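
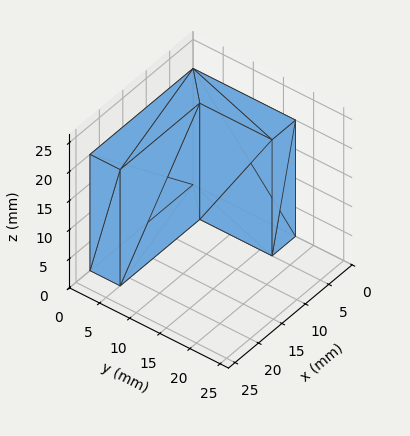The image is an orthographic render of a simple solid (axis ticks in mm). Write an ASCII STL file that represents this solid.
Reading the render: the shape is an L-shaped prism: outer 22 × 17 mm, arm thicknesses ≈ 5 mm (horizontal) and 5 mm (vertical), extruded 20 mm in z (dimensions read to the nearest mm from the axis ticks). For the STL, each face is triangulated and given an outward normal.

solid part
  facet normal 0.0000 0.0000 -1.0000
    outer loop
      vertex 22.0 5.0 0.0
      vertex 22.0 0.0 0.0
      vertex 0.0 0.0 0.0
    endloop
  endfacet
  facet normal 0.0000 0.0000 -1.0000
    outer loop
      vertex 5.0 5.0 0.0
      vertex 22.0 5.0 0.0
      vertex 0.0 0.0 0.0
    endloop
  endfacet
  facet normal 0.0000 0.0000 -1.0000
    outer loop
      vertex 5.0 17.0 0.0
      vertex 5.0 5.0 0.0
      vertex 0.0 0.0 0.0
    endloop
  endfacet
  facet normal 0.0000 0.0000 -1.0000
    outer loop
      vertex 0.0 17.0 0.0
      vertex 5.0 17.0 0.0
      vertex 0.0 0.0 0.0
    endloop
  endfacet
  facet normal 0.0000 0.0000 1.0000
    outer loop
      vertex 0.0 0.0 20.0
      vertex 22.0 0.0 20.0
      vertex 22.0 5.0 20.0
    endloop
  endfacet
  facet normal 0.0000 0.0000 1.0000
    outer loop
      vertex 0.0 0.0 20.0
      vertex 22.0 5.0 20.0
      vertex 5.0 5.0 20.0
    endloop
  endfacet
  facet normal 0.0000 0.0000 1.0000
    outer loop
      vertex 0.0 0.0 20.0
      vertex 5.0 5.0 20.0
      vertex 5.0 17.0 20.0
    endloop
  endfacet
  facet normal 0.0000 0.0000 1.0000
    outer loop
      vertex 0.0 0.0 20.0
      vertex 5.0 17.0 20.0
      vertex 0.0 17.0 20.0
    endloop
  endfacet
  facet normal 0.0000 -1.0000 0.0000
    outer loop
      vertex 0.0 0.0 0.0
      vertex 22.0 0.0 0.0
      vertex 22.0 0.0 20.0
    endloop
  endfacet
  facet normal 0.0000 -1.0000 0.0000
    outer loop
      vertex 0.0 0.0 0.0
      vertex 22.0 0.0 20.0
      vertex 0.0 0.0 20.0
    endloop
  endfacet
  facet normal 1.0000 0.0000 0.0000
    outer loop
      vertex 22.0 0.0 0.0
      vertex 22.0 5.0 0.0
      vertex 22.0 5.0 20.0
    endloop
  endfacet
  facet normal 1.0000 0.0000 0.0000
    outer loop
      vertex 22.0 0.0 0.0
      vertex 22.0 5.0 20.0
      vertex 22.0 0.0 20.0
    endloop
  endfacet
  facet normal 0.0000 1.0000 0.0000
    outer loop
      vertex 22.0 5.0 0.0
      vertex 5.0 5.0 0.0
      vertex 5.0 5.0 20.0
    endloop
  endfacet
  facet normal 0.0000 1.0000 0.0000
    outer loop
      vertex 22.0 5.0 0.0
      vertex 5.0 5.0 20.0
      vertex 22.0 5.0 20.0
    endloop
  endfacet
  facet normal 1.0000 0.0000 0.0000
    outer loop
      vertex 5.0 5.0 0.0
      vertex 5.0 17.0 0.0
      vertex 5.0 17.0 20.0
    endloop
  endfacet
  facet normal 1.0000 0.0000 0.0000
    outer loop
      vertex 5.0 5.0 0.0
      vertex 5.0 17.0 20.0
      vertex 5.0 5.0 20.0
    endloop
  endfacet
  facet normal 0.0000 1.0000 0.0000
    outer loop
      vertex 5.0 17.0 0.0
      vertex 0.0 17.0 0.0
      vertex 0.0 17.0 20.0
    endloop
  endfacet
  facet normal 0.0000 1.0000 0.0000
    outer loop
      vertex 5.0 17.0 0.0
      vertex 0.0 17.0 20.0
      vertex 5.0 17.0 20.0
    endloop
  endfacet
  facet normal -1.0000 0.0000 0.0000
    outer loop
      vertex 0.0 17.0 0.0
      vertex 0.0 0.0 0.0
      vertex 0.0 0.0 20.0
    endloop
  endfacet
  facet normal -1.0000 0.0000 0.0000
    outer loop
      vertex 0.0 17.0 0.0
      vertex 0.0 0.0 20.0
      vertex 0.0 17.0 20.0
    endloop
  endfacet
endsolid part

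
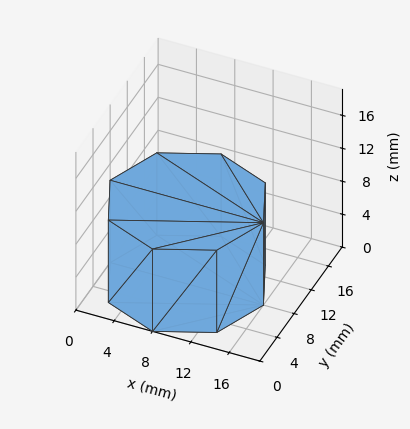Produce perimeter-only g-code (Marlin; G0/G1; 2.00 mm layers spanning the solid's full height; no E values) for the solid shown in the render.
Reading the render: the shape is a regular 8-sided prism (a cylinder approximated with 8 flat sides), circumscribed radius ≈ 8 mm, height ≈ 10 mm (dimensions read to the nearest mm from the axis ticks). For the g-code, the solid's height is divided into equal slices at the stated Δz and each level perimeter traced with G1 moves after a G0 lift.

; perimeter-only toolpath
G21 ; units = mm
G90 ; absolute positioning
G28 ; home
; layer 1
G0 Z2.00
G0 X16.00 Y8.00
G1 X13.66 Y13.66
G1 X8.00 Y16.00
G1 X2.34 Y13.66
G1 X0.00 Y8.00
G1 X2.34 Y2.34
G1 X8.00 Y0.00
G1 X13.66 Y2.34
G1 X16.00 Y8.00
; layer 2
G0 Z4.00
G0 X16.00 Y8.00
G1 X13.66 Y13.66
G1 X8.00 Y16.00
G1 X2.34 Y13.66
G1 X0.00 Y8.00
G1 X2.34 Y2.34
G1 X8.00 Y0.00
G1 X13.66 Y2.34
G1 X16.00 Y8.00
; layer 3
G0 Z6.00
G0 X16.00 Y8.00
G1 X13.66 Y13.66
G1 X8.00 Y16.00
G1 X2.34 Y13.66
G1 X0.00 Y8.00
G1 X2.34 Y2.34
G1 X8.00 Y0.00
G1 X13.66 Y2.34
G1 X16.00 Y8.00
; layer 4
G0 Z8.00
G0 X16.00 Y8.00
G1 X13.66 Y13.66
G1 X8.00 Y16.00
G1 X2.34 Y13.66
G1 X0.00 Y8.00
G1 X2.34 Y2.34
G1 X8.00 Y0.00
G1 X13.66 Y2.34
G1 X16.00 Y8.00
; layer 5
G0 Z10.00
G0 X16.00 Y8.00
G1 X13.66 Y13.66
G1 X8.00 Y16.00
G1 X2.34 Y13.66
G1 X0.00 Y8.00
G1 X2.34 Y2.34
G1 X8.00 Y0.00
G1 X13.66 Y2.34
G1 X16.00 Y8.00
M2 ; end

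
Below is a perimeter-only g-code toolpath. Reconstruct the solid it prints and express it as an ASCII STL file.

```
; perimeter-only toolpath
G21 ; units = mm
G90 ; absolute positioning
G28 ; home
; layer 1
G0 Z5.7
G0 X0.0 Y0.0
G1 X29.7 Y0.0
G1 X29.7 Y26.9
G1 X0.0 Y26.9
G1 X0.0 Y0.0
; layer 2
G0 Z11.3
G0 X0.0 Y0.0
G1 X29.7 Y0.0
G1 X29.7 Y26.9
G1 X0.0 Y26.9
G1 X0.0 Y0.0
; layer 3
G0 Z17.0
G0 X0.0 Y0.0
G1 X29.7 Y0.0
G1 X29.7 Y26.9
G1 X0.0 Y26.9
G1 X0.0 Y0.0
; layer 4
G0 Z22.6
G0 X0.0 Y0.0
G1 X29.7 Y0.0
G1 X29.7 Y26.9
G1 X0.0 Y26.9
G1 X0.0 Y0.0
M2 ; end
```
solid part
  facet normal 0.0000 0.0000 -1.0000
    outer loop
      vertex 29.7 26.9 0.0
      vertex 29.7 0.0 0.0
      vertex 0.0 0.0 0.0
    endloop
  endfacet
  facet normal 0.0000 0.0000 -1.0000
    outer loop
      vertex 0.0 26.9 0.0
      vertex 29.7 26.9 0.0
      vertex 0.0 0.0 0.0
    endloop
  endfacet
  facet normal 0.0000 0.0000 1.0000
    outer loop
      vertex 0.0 0.0 22.6
      vertex 29.7 0.0 22.6
      vertex 29.7 26.9 22.6
    endloop
  endfacet
  facet normal 0.0000 0.0000 1.0000
    outer loop
      vertex 0.0 0.0 22.6
      vertex 29.7 26.9 22.6
      vertex 0.0 26.9 22.6
    endloop
  endfacet
  facet normal 0.0000 -1.0000 0.0000
    outer loop
      vertex 0.0 0.0 0.0
      vertex 29.7 0.0 0.0
      vertex 29.7 0.0 22.6
    endloop
  endfacet
  facet normal 0.0000 -1.0000 0.0000
    outer loop
      vertex 0.0 0.0 0.0
      vertex 29.7 0.0 22.6
      vertex 0.0 0.0 22.6
    endloop
  endfacet
  facet normal 0.0000 1.0000 0.0000
    outer loop
      vertex 29.7 26.9 22.6
      vertex 29.7 26.9 0.0
      vertex 0.0 26.9 0.0
    endloop
  endfacet
  facet normal 0.0000 1.0000 0.0000
    outer loop
      vertex 0.0 26.9 22.6
      vertex 29.7 26.9 22.6
      vertex 0.0 26.9 0.0
    endloop
  endfacet
  facet normal -1.0000 0.0000 0.0000
    outer loop
      vertex 0.0 26.9 22.6
      vertex 0.0 26.9 0.0
      vertex 0.0 0.0 0.0
    endloop
  endfacet
  facet normal -1.0000 0.0000 0.0000
    outer loop
      vertex 0.0 0.0 22.6
      vertex 0.0 26.9 22.6
      vertex 0.0 0.0 0.0
    endloop
  endfacet
  facet normal 1.0000 0.0000 0.0000
    outer loop
      vertex 29.7 0.0 0.0
      vertex 29.7 26.9 0.0
      vertex 29.7 26.9 22.6
    endloop
  endfacet
  facet normal 1.0000 0.0000 0.0000
    outer loop
      vertex 29.7 0.0 0.0
      vertex 29.7 26.9 22.6
      vertex 29.7 0.0 22.6
    endloop
  endfacet
endsolid part

The G0 Z moves step by Δz≈5.7 mm. Every layer's G1 loop is the same polygon, so the solid is a straight extrusion of it from z=0 to z≈22.6. Closing with flat bottom and top caps and triangulating gives 12 facets — a rectangular box, roughly 29.7 × 26.9 mm footprint and 22.6 mm tall.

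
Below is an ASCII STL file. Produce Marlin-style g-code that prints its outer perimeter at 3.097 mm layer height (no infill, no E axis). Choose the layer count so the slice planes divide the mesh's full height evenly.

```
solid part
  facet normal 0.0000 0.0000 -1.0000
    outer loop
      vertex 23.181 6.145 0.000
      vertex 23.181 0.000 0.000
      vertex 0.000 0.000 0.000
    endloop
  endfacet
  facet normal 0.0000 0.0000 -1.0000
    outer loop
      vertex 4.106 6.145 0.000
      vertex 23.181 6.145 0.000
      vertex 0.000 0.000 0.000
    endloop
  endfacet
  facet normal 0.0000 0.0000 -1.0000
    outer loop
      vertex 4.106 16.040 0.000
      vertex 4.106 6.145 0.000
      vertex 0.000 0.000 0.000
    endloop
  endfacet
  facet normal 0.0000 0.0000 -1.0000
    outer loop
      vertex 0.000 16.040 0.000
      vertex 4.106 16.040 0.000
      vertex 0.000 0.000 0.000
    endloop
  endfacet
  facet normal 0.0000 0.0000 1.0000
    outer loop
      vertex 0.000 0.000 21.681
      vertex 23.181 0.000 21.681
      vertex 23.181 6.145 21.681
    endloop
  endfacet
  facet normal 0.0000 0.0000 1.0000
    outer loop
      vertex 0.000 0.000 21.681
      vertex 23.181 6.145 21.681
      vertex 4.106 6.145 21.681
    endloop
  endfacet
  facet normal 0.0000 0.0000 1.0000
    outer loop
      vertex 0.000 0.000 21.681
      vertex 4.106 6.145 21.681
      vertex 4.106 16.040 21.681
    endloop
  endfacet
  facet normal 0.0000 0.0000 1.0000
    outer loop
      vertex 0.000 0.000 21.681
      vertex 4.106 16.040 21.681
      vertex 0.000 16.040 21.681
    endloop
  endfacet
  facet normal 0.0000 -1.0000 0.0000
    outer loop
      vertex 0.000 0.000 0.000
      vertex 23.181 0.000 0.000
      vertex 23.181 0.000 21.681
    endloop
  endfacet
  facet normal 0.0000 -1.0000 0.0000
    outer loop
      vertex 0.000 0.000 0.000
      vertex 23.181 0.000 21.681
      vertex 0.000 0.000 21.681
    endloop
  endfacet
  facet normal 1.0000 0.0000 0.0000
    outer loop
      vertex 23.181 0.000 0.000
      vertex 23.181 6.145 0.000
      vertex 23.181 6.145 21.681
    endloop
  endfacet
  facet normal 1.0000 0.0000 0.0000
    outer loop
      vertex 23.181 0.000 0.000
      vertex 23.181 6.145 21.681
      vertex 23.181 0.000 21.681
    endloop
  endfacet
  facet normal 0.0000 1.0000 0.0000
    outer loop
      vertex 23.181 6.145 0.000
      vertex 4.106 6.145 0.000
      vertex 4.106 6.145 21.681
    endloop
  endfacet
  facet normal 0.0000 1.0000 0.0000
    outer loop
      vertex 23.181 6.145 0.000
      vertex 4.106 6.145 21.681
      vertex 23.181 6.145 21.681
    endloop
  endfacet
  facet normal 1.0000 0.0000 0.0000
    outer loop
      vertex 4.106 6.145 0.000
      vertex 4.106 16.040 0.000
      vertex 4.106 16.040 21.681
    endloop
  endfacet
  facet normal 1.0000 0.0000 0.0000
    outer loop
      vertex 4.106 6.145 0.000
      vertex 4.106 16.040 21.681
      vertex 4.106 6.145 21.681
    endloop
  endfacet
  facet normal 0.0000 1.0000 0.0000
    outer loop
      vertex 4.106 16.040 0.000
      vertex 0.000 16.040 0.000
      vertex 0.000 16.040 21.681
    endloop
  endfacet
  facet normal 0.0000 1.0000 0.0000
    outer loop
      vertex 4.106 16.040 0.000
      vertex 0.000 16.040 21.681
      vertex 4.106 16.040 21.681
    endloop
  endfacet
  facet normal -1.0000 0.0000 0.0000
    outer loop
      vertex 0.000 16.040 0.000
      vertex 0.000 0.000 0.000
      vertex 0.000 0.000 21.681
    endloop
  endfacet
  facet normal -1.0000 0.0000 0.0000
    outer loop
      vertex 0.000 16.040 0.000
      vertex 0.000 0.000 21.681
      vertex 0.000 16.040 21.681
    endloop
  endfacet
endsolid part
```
; perimeter-only toolpath
G21 ; units = mm
G90 ; absolute positioning
G28 ; home
; layer 1
G0 Z3.097
G0 X0.000 Y0.000
G1 X23.181 Y0.000
G1 X23.181 Y6.145
G1 X4.106 Y6.145
G1 X4.106 Y16.040
G1 X0.000 Y16.040
G1 X0.000 Y0.000
; layer 2
G0 Z6.195
G0 X0.000 Y0.000
G1 X23.181 Y0.000
G1 X23.181 Y6.145
G1 X4.106 Y6.145
G1 X4.106 Y16.040
G1 X0.000 Y16.040
G1 X0.000 Y0.000
; layer 3
G0 Z9.292
G0 X0.000 Y0.000
G1 X23.181 Y0.000
G1 X23.181 Y6.145
G1 X4.106 Y6.145
G1 X4.106 Y16.040
G1 X0.000 Y16.040
G1 X0.000 Y0.000
; layer 4
G0 Z12.389
G0 X0.000 Y0.000
G1 X23.181 Y0.000
G1 X23.181 Y6.145
G1 X4.106 Y6.145
G1 X4.106 Y16.040
G1 X0.000 Y16.040
G1 X0.000 Y0.000
; layer 5
G0 Z15.486
G0 X0.000 Y0.000
G1 X23.181 Y0.000
G1 X23.181 Y6.145
G1 X4.106 Y6.145
G1 X4.106 Y16.040
G1 X0.000 Y16.040
G1 X0.000 Y0.000
; layer 6
G0 Z18.584
G0 X0.000 Y0.000
G1 X23.181 Y0.000
G1 X23.181 Y6.145
G1 X4.106 Y6.145
G1 X4.106 Y16.040
G1 X0.000 Y16.040
G1 X0.000 Y0.000
; layer 7
G0 Z21.681
G0 X0.000 Y0.000
G1 X23.181 Y0.000
G1 X23.181 Y6.145
G1 X4.106 Y6.145
G1 X4.106 Y16.040
G1 X0.000 Y16.040
G1 X0.000 Y0.000
M2 ; end

The solid is an L-shaped prism: outer 23.2 × 16 mm, arm thicknesses ≈ 6.14 mm (horizontal) and 4.11 mm (vertical), extruded 21.7 mm in z. Slicing at Δz = 3.097 mm — 7 equal slices spanning the solid's height, so layer i sits at z = i·h/7 — gives 7 non-empty perimeters. Each is a 6-segment closed polygon; G0 lifts to the layer z and rapids to the start vertex, then G1 traces the edges.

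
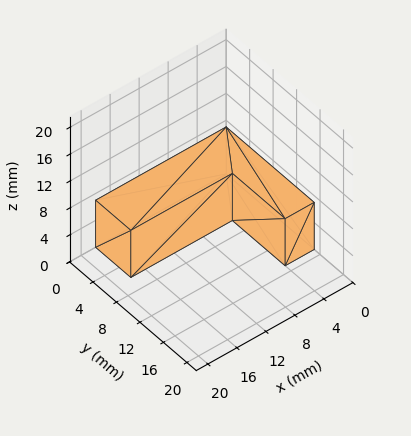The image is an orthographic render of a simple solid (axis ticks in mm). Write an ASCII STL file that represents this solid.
Reading the render: the shape is an L-shaped prism: outer 18 × 15 mm, arm thicknesses ≈ 6 mm (horizontal) and 4 mm (vertical), extruded 7 mm in z (dimensions read to the nearest mm from the axis ticks). For the STL, each face is triangulated and given an outward normal.

solid part
  facet normal 0.0000 0.0000 -1.0000
    outer loop
      vertex 18.000 6.000 0.000
      vertex 18.000 0.000 0.000
      vertex 0.000 0.000 0.000
    endloop
  endfacet
  facet normal 0.0000 0.0000 -1.0000
    outer loop
      vertex 4.000 6.000 0.000
      vertex 18.000 6.000 0.000
      vertex 0.000 0.000 0.000
    endloop
  endfacet
  facet normal 0.0000 0.0000 -1.0000
    outer loop
      vertex 4.000 15.000 0.000
      vertex 4.000 6.000 0.000
      vertex 0.000 0.000 0.000
    endloop
  endfacet
  facet normal 0.0000 0.0000 -1.0000
    outer loop
      vertex 0.000 15.000 0.000
      vertex 4.000 15.000 0.000
      vertex 0.000 0.000 0.000
    endloop
  endfacet
  facet normal 0.0000 0.0000 1.0000
    outer loop
      vertex 0.000 0.000 7.000
      vertex 18.000 0.000 7.000
      vertex 18.000 6.000 7.000
    endloop
  endfacet
  facet normal 0.0000 0.0000 1.0000
    outer loop
      vertex 0.000 0.000 7.000
      vertex 18.000 6.000 7.000
      vertex 4.000 6.000 7.000
    endloop
  endfacet
  facet normal 0.0000 0.0000 1.0000
    outer loop
      vertex 0.000 0.000 7.000
      vertex 4.000 6.000 7.000
      vertex 4.000 15.000 7.000
    endloop
  endfacet
  facet normal 0.0000 0.0000 1.0000
    outer loop
      vertex 0.000 0.000 7.000
      vertex 4.000 15.000 7.000
      vertex 0.000 15.000 7.000
    endloop
  endfacet
  facet normal 0.0000 -1.0000 0.0000
    outer loop
      vertex 0.000 0.000 0.000
      vertex 18.000 0.000 0.000
      vertex 18.000 0.000 7.000
    endloop
  endfacet
  facet normal 0.0000 -1.0000 0.0000
    outer loop
      vertex 0.000 0.000 0.000
      vertex 18.000 0.000 7.000
      vertex 0.000 0.000 7.000
    endloop
  endfacet
  facet normal 1.0000 0.0000 0.0000
    outer loop
      vertex 18.000 0.000 0.000
      vertex 18.000 6.000 0.000
      vertex 18.000 6.000 7.000
    endloop
  endfacet
  facet normal 1.0000 0.0000 0.0000
    outer loop
      vertex 18.000 0.000 0.000
      vertex 18.000 6.000 7.000
      vertex 18.000 0.000 7.000
    endloop
  endfacet
  facet normal 0.0000 1.0000 0.0000
    outer loop
      vertex 18.000 6.000 0.000
      vertex 4.000 6.000 0.000
      vertex 4.000 6.000 7.000
    endloop
  endfacet
  facet normal 0.0000 1.0000 0.0000
    outer loop
      vertex 18.000 6.000 0.000
      vertex 4.000 6.000 7.000
      vertex 18.000 6.000 7.000
    endloop
  endfacet
  facet normal 1.0000 0.0000 0.0000
    outer loop
      vertex 4.000 6.000 0.000
      vertex 4.000 15.000 0.000
      vertex 4.000 15.000 7.000
    endloop
  endfacet
  facet normal 1.0000 0.0000 0.0000
    outer loop
      vertex 4.000 6.000 0.000
      vertex 4.000 15.000 7.000
      vertex 4.000 6.000 7.000
    endloop
  endfacet
  facet normal 0.0000 1.0000 0.0000
    outer loop
      vertex 4.000 15.000 0.000
      vertex 0.000 15.000 0.000
      vertex 0.000 15.000 7.000
    endloop
  endfacet
  facet normal 0.0000 1.0000 0.0000
    outer loop
      vertex 4.000 15.000 0.000
      vertex 0.000 15.000 7.000
      vertex 4.000 15.000 7.000
    endloop
  endfacet
  facet normal -1.0000 0.0000 0.0000
    outer loop
      vertex 0.000 15.000 0.000
      vertex 0.000 0.000 0.000
      vertex 0.000 0.000 7.000
    endloop
  endfacet
  facet normal -1.0000 0.0000 0.0000
    outer loop
      vertex 0.000 15.000 0.000
      vertex 0.000 0.000 7.000
      vertex 0.000 15.000 7.000
    endloop
  endfacet
endsolid part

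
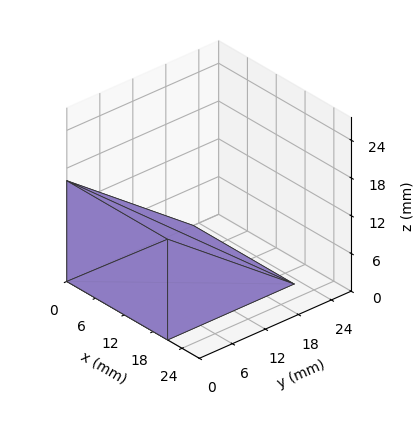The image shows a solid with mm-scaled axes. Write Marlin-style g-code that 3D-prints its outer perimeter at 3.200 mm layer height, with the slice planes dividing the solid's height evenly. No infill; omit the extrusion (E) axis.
Reading the render: the shape is a wedge (ramp): 21 × 23 mm base, rising to 16 mm along the y=0 edge and sloping linearly to z=0 at y=23 (dimensions read to the nearest mm from the axis ticks). For the g-code, the solid's height is divided into equal slices at the stated Δz and each level perimeter traced with G1 moves after a G0 lift.

; perimeter-only toolpath
G21 ; units = mm
G90 ; absolute positioning
G28 ; home
; layer 1
G0 Z3.200
G0 X0.000 Y0.000
G1 X21.000 Y0.000
G1 X21.000 Y18.400
G1 X0.000 Y18.400
G1 X0.000 Y0.000
; layer 2
G0 Z6.400
G0 X0.000 Y0.000
G1 X21.000 Y0.000
G1 X21.000 Y13.800
G1 X0.000 Y13.800
G1 X0.000 Y0.000
; layer 3
G0 Z9.600
G0 X0.000 Y0.000
G1 X21.000 Y0.000
G1 X21.000 Y9.200
G1 X0.000 Y9.200
G1 X0.000 Y0.000
; layer 4
G0 Z12.800
G0 X0.000 Y0.000
G1 X21.000 Y0.000
G1 X21.000 Y4.600
G1 X0.000 Y4.600
G1 X0.000 Y0.000
M2 ; end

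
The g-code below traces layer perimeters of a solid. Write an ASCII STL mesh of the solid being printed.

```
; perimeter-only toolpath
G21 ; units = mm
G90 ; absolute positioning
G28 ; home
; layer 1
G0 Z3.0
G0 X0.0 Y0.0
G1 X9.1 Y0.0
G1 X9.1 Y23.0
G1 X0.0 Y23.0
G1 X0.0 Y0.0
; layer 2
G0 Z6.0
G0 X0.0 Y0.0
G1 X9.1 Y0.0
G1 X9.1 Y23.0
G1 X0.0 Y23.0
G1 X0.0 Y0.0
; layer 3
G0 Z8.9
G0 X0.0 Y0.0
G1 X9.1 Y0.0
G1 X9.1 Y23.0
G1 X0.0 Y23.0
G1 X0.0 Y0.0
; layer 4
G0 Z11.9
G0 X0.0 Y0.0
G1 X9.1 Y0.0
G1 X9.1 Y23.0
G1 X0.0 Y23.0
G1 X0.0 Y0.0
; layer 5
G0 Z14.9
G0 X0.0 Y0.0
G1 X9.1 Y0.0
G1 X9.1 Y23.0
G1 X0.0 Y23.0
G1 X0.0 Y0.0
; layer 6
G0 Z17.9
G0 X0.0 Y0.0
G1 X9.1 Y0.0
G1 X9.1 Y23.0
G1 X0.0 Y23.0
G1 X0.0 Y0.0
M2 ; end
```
solid part
  facet normal 0.0000 0.0000 -1.0000
    outer loop
      vertex 9.1 23.0 0.0
      vertex 9.1 0.0 0.0
      vertex 0.0 0.0 0.0
    endloop
  endfacet
  facet normal 0.0000 0.0000 -1.0000
    outer loop
      vertex 0.0 23.0 0.0
      vertex 9.1 23.0 0.0
      vertex 0.0 0.0 0.0
    endloop
  endfacet
  facet normal 0.0000 0.0000 1.0000
    outer loop
      vertex 0.0 0.0 17.9
      vertex 9.1 0.0 17.9
      vertex 9.1 23.0 17.9
    endloop
  endfacet
  facet normal 0.0000 0.0000 1.0000
    outer loop
      vertex 0.0 0.0 17.9
      vertex 9.1 23.0 17.9
      vertex 0.0 23.0 17.9
    endloop
  endfacet
  facet normal 0.0000 -1.0000 0.0000
    outer loop
      vertex 0.0 0.0 0.0
      vertex 9.1 0.0 0.0
      vertex 9.1 0.0 17.9
    endloop
  endfacet
  facet normal 0.0000 -1.0000 0.0000
    outer loop
      vertex 0.0 0.0 0.0
      vertex 9.1 0.0 17.9
      vertex 0.0 0.0 17.9
    endloop
  endfacet
  facet normal 0.0000 1.0000 0.0000
    outer loop
      vertex 9.1 23.0 17.9
      vertex 9.1 23.0 0.0
      vertex 0.0 23.0 0.0
    endloop
  endfacet
  facet normal 0.0000 1.0000 0.0000
    outer loop
      vertex 0.0 23.0 17.9
      vertex 9.1 23.0 17.9
      vertex 0.0 23.0 0.0
    endloop
  endfacet
  facet normal -1.0000 0.0000 0.0000
    outer loop
      vertex 0.0 23.0 17.9
      vertex 0.0 23.0 0.0
      vertex 0.0 0.0 0.0
    endloop
  endfacet
  facet normal -1.0000 0.0000 0.0000
    outer loop
      vertex 0.0 0.0 17.9
      vertex 0.0 23.0 17.9
      vertex 0.0 0.0 0.0
    endloop
  endfacet
  facet normal 1.0000 0.0000 0.0000
    outer loop
      vertex 9.1 0.0 0.0
      vertex 9.1 23.0 0.0
      vertex 9.1 23.0 17.9
    endloop
  endfacet
  facet normal 1.0000 0.0000 0.0000
    outer loop
      vertex 9.1 0.0 0.0
      vertex 9.1 23.0 17.9
      vertex 9.1 0.0 17.9
    endloop
  endfacet
endsolid part

The G0 Z moves step by Δz≈3.0 mm. Every layer's G1 loop is the same polygon, so the solid is a straight extrusion of it from z=0 to z≈17.9. Closing with flat bottom and top caps and triangulating gives 12 facets — a rectangular box, roughly 9.1 × 23 mm footprint and 17.9 mm tall.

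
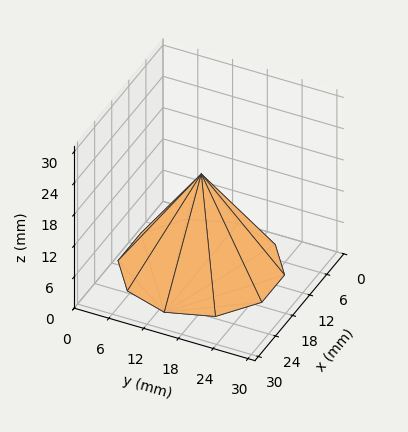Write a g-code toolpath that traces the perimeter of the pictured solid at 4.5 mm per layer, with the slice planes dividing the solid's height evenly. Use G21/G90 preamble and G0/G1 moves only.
Reading the render: the shape is a regular 10-sided pyramid, base circumscribed radius ≈ 13 mm, apex at z ≈ 18 mm (dimensions read to the nearest mm from the axis ticks). For the g-code, the solid's height is divided into equal slices at the stated Δz and each level perimeter traced with G1 moves after a G0 lift.

; perimeter-only toolpath
G21 ; units = mm
G90 ; absolute positioning
G28 ; home
; layer 1
G0 Z4.5
G0 X22.8 Y13.0
G1 X20.9 Y18.7
G1 X16.0 Y22.3
G1 X10.0 Y22.3
G1 X5.1 Y18.7
G1 X3.2 Y13.0
G1 X5.1 Y7.3
G1 X10.0 Y3.7
G1 X16.0 Y3.7
G1 X20.9 Y7.3
G1 X22.8 Y13.0
; layer 2
G0 Z9.0
G0 X19.5 Y13.0
G1 X18.2 Y16.8
G1 X15.0 Y19.2
G1 X11.0 Y19.2
G1 X7.8 Y16.8
G1 X6.5 Y13.0
G1 X7.8 Y9.2
G1 X11.0 Y6.8
G1 X15.0 Y6.8
G1 X18.2 Y9.2
G1 X19.5 Y13.0
; layer 3
G0 Z13.5
G0 X16.2 Y13.0
G1 X15.6 Y14.9
G1 X14.0 Y16.1
G1 X12.0 Y16.1
G1 X10.4 Y14.9
G1 X9.8 Y13.0
G1 X10.4 Y11.1
G1 X12.0 Y9.9
G1 X14.0 Y9.9
G1 X15.6 Y11.1
G1 X16.2 Y13.0
M2 ; end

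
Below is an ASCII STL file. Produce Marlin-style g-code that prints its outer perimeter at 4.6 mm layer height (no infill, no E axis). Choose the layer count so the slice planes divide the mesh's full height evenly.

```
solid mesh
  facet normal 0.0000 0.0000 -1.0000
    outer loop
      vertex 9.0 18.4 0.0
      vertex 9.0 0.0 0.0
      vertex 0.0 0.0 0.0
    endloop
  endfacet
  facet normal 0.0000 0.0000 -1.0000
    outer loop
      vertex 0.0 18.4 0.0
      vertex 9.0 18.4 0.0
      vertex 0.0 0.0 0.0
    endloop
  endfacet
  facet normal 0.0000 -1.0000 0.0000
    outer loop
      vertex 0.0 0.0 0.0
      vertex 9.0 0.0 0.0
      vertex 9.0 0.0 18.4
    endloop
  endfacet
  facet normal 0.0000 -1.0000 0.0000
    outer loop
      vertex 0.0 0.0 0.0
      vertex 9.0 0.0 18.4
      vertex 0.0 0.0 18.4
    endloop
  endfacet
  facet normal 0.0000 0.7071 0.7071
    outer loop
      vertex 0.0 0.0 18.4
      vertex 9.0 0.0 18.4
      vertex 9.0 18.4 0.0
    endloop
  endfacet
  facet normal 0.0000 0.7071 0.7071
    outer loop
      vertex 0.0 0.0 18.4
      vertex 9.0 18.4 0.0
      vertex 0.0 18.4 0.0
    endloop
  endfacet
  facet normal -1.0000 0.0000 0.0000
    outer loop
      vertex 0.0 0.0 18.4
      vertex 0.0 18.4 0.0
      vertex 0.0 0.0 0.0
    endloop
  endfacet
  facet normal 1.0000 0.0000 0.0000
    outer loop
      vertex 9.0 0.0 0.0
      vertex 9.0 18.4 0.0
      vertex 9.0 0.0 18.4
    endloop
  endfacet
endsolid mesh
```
; perimeter-only toolpath
G21 ; units = mm
G90 ; absolute positioning
G28 ; home
; layer 1
G0 Z4.6
G0 X0.0 Y0.0
G1 X9.0 Y0.0
G1 X9.0 Y13.8
G1 X0.0 Y13.8
G1 X0.0 Y0.0
; layer 2
G0 Z9.2
G0 X0.0 Y0.0
G1 X9.0 Y0.0
G1 X9.0 Y9.2
G1 X0.0 Y9.2
G1 X0.0 Y0.0
; layer 3
G0 Z13.8
G0 X0.0 Y0.0
G1 X9.0 Y0.0
G1 X9.0 Y4.6
G1 X0.0 Y4.6
G1 X0.0 Y0.0
M2 ; end

The solid is a wedge (ramp): 9 × 18.4 mm base, rising to 18.4 mm along the y=0 edge and sloping linearly to z=0 at y=18.4. Slicing at Δz = 4.6 mm — 4 equal slices spanning the solid's height, so layer i sits at z = i·h/4 — gives 3 non-empty perimeters. Each is a 4-segment closed polygon; G0 lifts to the layer z and rapids to the start vertex, then G1 traces the edges. The cross-section shrinks linearly with z (the slice at the apex is degenerate and omitted).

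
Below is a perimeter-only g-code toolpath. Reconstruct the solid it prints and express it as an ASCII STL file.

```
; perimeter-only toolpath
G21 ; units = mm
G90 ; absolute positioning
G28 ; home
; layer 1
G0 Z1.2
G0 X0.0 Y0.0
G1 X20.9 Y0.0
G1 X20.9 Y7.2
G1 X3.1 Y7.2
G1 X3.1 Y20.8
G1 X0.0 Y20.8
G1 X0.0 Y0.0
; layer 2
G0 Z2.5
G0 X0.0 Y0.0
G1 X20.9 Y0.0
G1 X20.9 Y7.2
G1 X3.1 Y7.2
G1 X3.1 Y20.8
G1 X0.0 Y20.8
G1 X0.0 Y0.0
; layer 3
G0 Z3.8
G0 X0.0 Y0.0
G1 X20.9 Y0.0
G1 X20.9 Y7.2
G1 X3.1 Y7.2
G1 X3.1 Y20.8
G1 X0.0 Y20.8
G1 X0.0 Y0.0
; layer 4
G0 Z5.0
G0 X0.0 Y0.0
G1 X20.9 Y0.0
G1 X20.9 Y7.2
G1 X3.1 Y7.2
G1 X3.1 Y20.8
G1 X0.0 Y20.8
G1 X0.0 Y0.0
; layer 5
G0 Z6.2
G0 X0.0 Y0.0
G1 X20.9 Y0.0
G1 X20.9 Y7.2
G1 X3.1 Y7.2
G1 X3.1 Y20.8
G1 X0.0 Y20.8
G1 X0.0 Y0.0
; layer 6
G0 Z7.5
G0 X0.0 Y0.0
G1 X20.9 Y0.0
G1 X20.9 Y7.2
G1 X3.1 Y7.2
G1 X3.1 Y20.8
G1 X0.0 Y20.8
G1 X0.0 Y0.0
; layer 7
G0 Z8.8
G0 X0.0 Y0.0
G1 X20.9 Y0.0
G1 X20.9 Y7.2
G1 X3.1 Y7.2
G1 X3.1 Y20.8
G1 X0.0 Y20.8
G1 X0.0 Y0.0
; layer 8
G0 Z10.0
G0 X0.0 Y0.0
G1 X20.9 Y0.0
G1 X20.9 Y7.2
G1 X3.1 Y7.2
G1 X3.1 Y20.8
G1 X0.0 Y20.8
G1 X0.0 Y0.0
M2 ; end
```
solid part
  facet normal 0.0000 0.0000 -1.0000
    outer loop
      vertex 20.9 7.2 0.0
      vertex 20.9 0.0 0.0
      vertex 0.0 0.0 0.0
    endloop
  endfacet
  facet normal 0.0000 0.0000 -1.0000
    outer loop
      vertex 3.1 7.2 0.0
      vertex 20.9 7.2 0.0
      vertex 0.0 0.0 0.0
    endloop
  endfacet
  facet normal 0.0000 0.0000 -1.0000
    outer loop
      vertex 3.1 20.8 0.0
      vertex 3.1 7.2 0.0
      vertex 0.0 0.0 0.0
    endloop
  endfacet
  facet normal 0.0000 0.0000 -1.0000
    outer loop
      vertex 0.0 20.8 0.0
      vertex 3.1 20.8 0.0
      vertex 0.0 0.0 0.0
    endloop
  endfacet
  facet normal 0.0000 0.0000 1.0000
    outer loop
      vertex 0.0 0.0 10.0
      vertex 20.9 0.0 10.0
      vertex 20.9 7.2 10.0
    endloop
  endfacet
  facet normal 0.0000 0.0000 1.0000
    outer loop
      vertex 0.0 0.0 10.0
      vertex 20.9 7.2 10.0
      vertex 3.1 7.2 10.0
    endloop
  endfacet
  facet normal 0.0000 0.0000 1.0000
    outer loop
      vertex 0.0 0.0 10.0
      vertex 3.1 7.2 10.0
      vertex 3.1 20.8 10.0
    endloop
  endfacet
  facet normal 0.0000 0.0000 1.0000
    outer loop
      vertex 0.0 0.0 10.0
      vertex 3.1 20.8 10.0
      vertex 0.0 20.8 10.0
    endloop
  endfacet
  facet normal 0.0000 -1.0000 0.0000
    outer loop
      vertex 0.0 0.0 0.0
      vertex 20.9 0.0 0.0
      vertex 20.9 0.0 10.0
    endloop
  endfacet
  facet normal 0.0000 -1.0000 0.0000
    outer loop
      vertex 0.0 0.0 0.0
      vertex 20.9 0.0 10.0
      vertex 0.0 0.0 10.0
    endloop
  endfacet
  facet normal 1.0000 0.0000 0.0000
    outer loop
      vertex 20.9 0.0 0.0
      vertex 20.9 7.2 0.0
      vertex 20.9 7.2 10.0
    endloop
  endfacet
  facet normal 1.0000 0.0000 0.0000
    outer loop
      vertex 20.9 0.0 0.0
      vertex 20.9 7.2 10.0
      vertex 20.9 0.0 10.0
    endloop
  endfacet
  facet normal 0.0000 1.0000 0.0000
    outer loop
      vertex 20.9 7.2 0.0
      vertex 3.1 7.2 0.0
      vertex 3.1 7.2 10.0
    endloop
  endfacet
  facet normal 0.0000 1.0000 0.0000
    outer loop
      vertex 20.9 7.2 0.0
      vertex 3.1 7.2 10.0
      vertex 20.9 7.2 10.0
    endloop
  endfacet
  facet normal 1.0000 0.0000 0.0000
    outer loop
      vertex 3.1 7.2 0.0
      vertex 3.1 20.8 0.0
      vertex 3.1 20.8 10.0
    endloop
  endfacet
  facet normal 1.0000 0.0000 0.0000
    outer loop
      vertex 3.1 7.2 0.0
      vertex 3.1 20.8 10.0
      vertex 3.1 7.2 10.0
    endloop
  endfacet
  facet normal 0.0000 1.0000 0.0000
    outer loop
      vertex 3.1 20.8 0.0
      vertex 0.0 20.8 0.0
      vertex 0.0 20.8 10.0
    endloop
  endfacet
  facet normal 0.0000 1.0000 0.0000
    outer loop
      vertex 3.1 20.8 0.0
      vertex 0.0 20.8 10.0
      vertex 3.1 20.8 10.0
    endloop
  endfacet
  facet normal -1.0000 0.0000 0.0000
    outer loop
      vertex 0.0 20.8 0.0
      vertex 0.0 0.0 0.0
      vertex 0.0 0.0 10.0
    endloop
  endfacet
  facet normal -1.0000 0.0000 0.0000
    outer loop
      vertex 0.0 20.8 0.0
      vertex 0.0 0.0 10.0
      vertex 0.0 20.8 10.0
    endloop
  endfacet
endsolid part

The G0 Z moves step by Δz≈1.2 mm. Every layer's G1 loop is the same polygon, so the solid is a straight extrusion of it from z=0 to z≈10. Closing with flat bottom and top caps and triangulating gives 20 facets — an L-shaped prism: outer 20.9 × 20.8 mm, arm thicknesses ≈ 7.2 mm (horizontal) and 3.1 mm (vertical), extruded 10 mm in z.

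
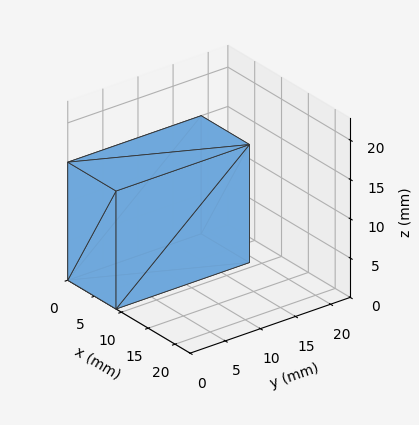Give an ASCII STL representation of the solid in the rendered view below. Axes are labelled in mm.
Reading the render: the shape is a rectangular box, roughly 9 × 19 mm footprint and 15 mm tall (dimensions read to the nearest mm from the axis ticks). For the STL, each face is triangulated and given an outward normal.

solid part
  facet normal 0.0000 0.0000 -1.0000
    outer loop
      vertex 9.0 19.0 0.0
      vertex 9.0 0.0 0.0
      vertex 0.0 0.0 0.0
    endloop
  endfacet
  facet normal 0.0000 0.0000 -1.0000
    outer loop
      vertex 0.0 19.0 0.0
      vertex 9.0 19.0 0.0
      vertex 0.0 0.0 0.0
    endloop
  endfacet
  facet normal 0.0000 0.0000 1.0000
    outer loop
      vertex 0.0 0.0 15.0
      vertex 9.0 0.0 15.0
      vertex 9.0 19.0 15.0
    endloop
  endfacet
  facet normal 0.0000 0.0000 1.0000
    outer loop
      vertex 0.0 0.0 15.0
      vertex 9.0 19.0 15.0
      vertex 0.0 19.0 15.0
    endloop
  endfacet
  facet normal 0.0000 -1.0000 0.0000
    outer loop
      vertex 0.0 0.0 0.0
      vertex 9.0 0.0 0.0
      vertex 9.0 0.0 15.0
    endloop
  endfacet
  facet normal 0.0000 -1.0000 0.0000
    outer loop
      vertex 0.0 0.0 0.0
      vertex 9.0 0.0 15.0
      vertex 0.0 0.0 15.0
    endloop
  endfacet
  facet normal 0.0000 1.0000 0.0000
    outer loop
      vertex 9.0 19.0 15.0
      vertex 9.0 19.0 0.0
      vertex 0.0 19.0 0.0
    endloop
  endfacet
  facet normal 0.0000 1.0000 0.0000
    outer loop
      vertex 0.0 19.0 15.0
      vertex 9.0 19.0 15.0
      vertex 0.0 19.0 0.0
    endloop
  endfacet
  facet normal -1.0000 0.0000 0.0000
    outer loop
      vertex 0.0 19.0 15.0
      vertex 0.0 19.0 0.0
      vertex 0.0 0.0 0.0
    endloop
  endfacet
  facet normal -1.0000 0.0000 0.0000
    outer loop
      vertex 0.0 0.0 15.0
      vertex 0.0 19.0 15.0
      vertex 0.0 0.0 0.0
    endloop
  endfacet
  facet normal 1.0000 0.0000 0.0000
    outer loop
      vertex 9.0 0.0 0.0
      vertex 9.0 19.0 0.0
      vertex 9.0 19.0 15.0
    endloop
  endfacet
  facet normal 1.0000 0.0000 0.0000
    outer loop
      vertex 9.0 0.0 0.0
      vertex 9.0 19.0 15.0
      vertex 9.0 0.0 15.0
    endloop
  endfacet
endsolid part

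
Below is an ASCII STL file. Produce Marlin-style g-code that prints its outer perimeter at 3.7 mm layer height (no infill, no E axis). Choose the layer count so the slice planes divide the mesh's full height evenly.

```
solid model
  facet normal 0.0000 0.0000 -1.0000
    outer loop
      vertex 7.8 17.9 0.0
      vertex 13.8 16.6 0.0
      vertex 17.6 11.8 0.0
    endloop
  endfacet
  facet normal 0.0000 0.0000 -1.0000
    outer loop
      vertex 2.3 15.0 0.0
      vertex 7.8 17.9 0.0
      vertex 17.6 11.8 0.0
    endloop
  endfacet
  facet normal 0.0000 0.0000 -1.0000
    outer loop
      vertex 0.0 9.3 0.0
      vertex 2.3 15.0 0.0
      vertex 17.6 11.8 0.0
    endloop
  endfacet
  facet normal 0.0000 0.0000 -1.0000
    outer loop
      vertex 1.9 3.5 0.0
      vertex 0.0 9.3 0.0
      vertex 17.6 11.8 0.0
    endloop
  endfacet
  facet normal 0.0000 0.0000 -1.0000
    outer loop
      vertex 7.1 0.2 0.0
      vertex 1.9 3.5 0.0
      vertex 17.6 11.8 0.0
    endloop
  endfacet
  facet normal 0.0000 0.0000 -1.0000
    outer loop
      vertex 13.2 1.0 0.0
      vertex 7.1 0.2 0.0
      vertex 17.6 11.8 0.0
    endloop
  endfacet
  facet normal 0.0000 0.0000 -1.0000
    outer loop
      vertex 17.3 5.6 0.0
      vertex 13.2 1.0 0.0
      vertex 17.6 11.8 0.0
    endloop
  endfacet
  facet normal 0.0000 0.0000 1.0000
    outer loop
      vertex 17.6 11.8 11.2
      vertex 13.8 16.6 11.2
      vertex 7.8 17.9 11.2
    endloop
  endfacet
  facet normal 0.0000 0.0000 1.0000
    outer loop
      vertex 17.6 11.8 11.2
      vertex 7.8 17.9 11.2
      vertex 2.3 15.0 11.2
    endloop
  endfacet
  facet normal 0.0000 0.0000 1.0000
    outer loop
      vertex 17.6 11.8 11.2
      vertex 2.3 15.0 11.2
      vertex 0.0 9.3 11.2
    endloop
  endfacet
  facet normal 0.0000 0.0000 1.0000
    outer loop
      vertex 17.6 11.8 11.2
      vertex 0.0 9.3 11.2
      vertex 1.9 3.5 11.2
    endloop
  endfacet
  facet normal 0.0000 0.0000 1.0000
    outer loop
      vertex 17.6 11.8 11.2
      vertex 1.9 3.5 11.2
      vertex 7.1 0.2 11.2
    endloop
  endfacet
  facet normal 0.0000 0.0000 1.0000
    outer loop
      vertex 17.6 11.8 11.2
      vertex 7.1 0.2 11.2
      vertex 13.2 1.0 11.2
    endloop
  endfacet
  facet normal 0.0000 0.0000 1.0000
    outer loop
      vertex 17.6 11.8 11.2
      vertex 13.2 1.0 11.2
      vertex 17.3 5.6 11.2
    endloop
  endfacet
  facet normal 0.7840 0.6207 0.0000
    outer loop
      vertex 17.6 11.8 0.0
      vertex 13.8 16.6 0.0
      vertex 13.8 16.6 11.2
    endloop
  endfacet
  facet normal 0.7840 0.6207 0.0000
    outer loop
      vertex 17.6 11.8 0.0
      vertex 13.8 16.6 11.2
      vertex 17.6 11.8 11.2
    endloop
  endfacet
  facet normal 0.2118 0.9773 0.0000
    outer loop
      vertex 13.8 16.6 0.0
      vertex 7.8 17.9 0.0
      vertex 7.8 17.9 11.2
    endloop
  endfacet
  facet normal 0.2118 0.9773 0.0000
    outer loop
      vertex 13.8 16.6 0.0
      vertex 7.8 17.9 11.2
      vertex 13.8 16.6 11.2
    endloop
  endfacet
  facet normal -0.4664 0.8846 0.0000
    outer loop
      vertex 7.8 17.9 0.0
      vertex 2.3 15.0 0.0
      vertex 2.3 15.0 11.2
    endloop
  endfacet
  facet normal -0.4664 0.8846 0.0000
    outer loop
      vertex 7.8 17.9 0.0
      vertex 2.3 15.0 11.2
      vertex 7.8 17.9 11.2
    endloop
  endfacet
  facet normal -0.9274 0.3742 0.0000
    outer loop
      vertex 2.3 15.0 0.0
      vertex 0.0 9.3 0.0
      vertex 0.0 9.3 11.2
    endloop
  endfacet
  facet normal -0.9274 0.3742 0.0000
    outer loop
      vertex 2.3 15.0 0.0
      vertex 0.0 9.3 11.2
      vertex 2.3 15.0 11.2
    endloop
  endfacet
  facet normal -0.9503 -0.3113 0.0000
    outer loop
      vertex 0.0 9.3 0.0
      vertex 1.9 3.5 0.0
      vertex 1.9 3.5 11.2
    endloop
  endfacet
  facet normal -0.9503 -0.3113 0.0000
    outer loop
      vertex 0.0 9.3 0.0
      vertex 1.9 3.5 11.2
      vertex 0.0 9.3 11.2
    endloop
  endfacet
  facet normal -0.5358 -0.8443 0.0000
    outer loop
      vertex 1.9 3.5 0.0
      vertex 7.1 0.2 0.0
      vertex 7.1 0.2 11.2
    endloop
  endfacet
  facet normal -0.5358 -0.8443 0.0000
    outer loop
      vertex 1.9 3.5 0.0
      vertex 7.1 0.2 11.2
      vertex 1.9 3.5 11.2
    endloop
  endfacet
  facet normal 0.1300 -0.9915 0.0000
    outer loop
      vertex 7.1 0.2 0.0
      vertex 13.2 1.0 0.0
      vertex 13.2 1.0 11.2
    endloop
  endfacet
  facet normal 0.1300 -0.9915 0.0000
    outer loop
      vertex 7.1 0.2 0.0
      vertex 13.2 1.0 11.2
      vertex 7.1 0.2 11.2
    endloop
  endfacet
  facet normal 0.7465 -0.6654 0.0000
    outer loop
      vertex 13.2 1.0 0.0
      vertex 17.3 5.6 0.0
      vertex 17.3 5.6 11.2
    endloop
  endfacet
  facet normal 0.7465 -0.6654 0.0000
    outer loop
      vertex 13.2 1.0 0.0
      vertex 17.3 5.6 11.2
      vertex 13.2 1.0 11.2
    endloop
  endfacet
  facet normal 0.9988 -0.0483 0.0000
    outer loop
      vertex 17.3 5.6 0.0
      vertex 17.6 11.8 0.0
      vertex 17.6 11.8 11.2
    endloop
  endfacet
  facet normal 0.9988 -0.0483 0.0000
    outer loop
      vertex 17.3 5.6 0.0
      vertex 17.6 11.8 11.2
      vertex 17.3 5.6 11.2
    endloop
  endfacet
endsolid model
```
; perimeter-only toolpath
G21 ; units = mm
G90 ; absolute positioning
G28 ; home
; layer 1
G0 Z3.7
G0 X17.6 Y11.8
G1 X13.8 Y16.6
G1 X7.8 Y17.9
G1 X2.3 Y15.0
G1 X0.0 Y9.3
G1 X1.9 Y3.5
G1 X7.1 Y0.2
G1 X13.2 Y1.0
G1 X17.3 Y5.6
G1 X17.6 Y11.8
; layer 2
G0 Z7.5
G0 X17.6 Y11.8
G1 X13.8 Y16.6
G1 X7.8 Y17.9
G1 X2.3 Y15.0
G1 X0.0 Y9.3
G1 X1.9 Y3.5
G1 X7.1 Y0.2
G1 X13.2 Y1.0
G1 X17.3 Y5.6
G1 X17.6 Y11.8
; layer 3
G0 Z11.2
G0 X17.6 Y11.8
G1 X13.8 Y16.6
G1 X7.8 Y17.9
G1 X2.3 Y15.0
G1 X0.0 Y9.3
G1 X1.9 Y3.5
G1 X7.1 Y0.2
G1 X13.2 Y1.0
G1 X17.3 Y5.6
G1 X17.6 Y11.8
M2 ; end

The solid is a regular 9-sided prism (a cylinder approximated with 9 flat sides), circumscribed radius ≈ 9 mm, height ≈ 11.2 mm. Slicing at Δz = 3.7 mm — 3 equal slices spanning the solid's height, so layer i sits at z = i·h/3 — gives 3 non-empty perimeters. Each is a 9-segment closed polygon; G0 lifts to the layer z and rapids to the start vertex, then G1 traces the edges.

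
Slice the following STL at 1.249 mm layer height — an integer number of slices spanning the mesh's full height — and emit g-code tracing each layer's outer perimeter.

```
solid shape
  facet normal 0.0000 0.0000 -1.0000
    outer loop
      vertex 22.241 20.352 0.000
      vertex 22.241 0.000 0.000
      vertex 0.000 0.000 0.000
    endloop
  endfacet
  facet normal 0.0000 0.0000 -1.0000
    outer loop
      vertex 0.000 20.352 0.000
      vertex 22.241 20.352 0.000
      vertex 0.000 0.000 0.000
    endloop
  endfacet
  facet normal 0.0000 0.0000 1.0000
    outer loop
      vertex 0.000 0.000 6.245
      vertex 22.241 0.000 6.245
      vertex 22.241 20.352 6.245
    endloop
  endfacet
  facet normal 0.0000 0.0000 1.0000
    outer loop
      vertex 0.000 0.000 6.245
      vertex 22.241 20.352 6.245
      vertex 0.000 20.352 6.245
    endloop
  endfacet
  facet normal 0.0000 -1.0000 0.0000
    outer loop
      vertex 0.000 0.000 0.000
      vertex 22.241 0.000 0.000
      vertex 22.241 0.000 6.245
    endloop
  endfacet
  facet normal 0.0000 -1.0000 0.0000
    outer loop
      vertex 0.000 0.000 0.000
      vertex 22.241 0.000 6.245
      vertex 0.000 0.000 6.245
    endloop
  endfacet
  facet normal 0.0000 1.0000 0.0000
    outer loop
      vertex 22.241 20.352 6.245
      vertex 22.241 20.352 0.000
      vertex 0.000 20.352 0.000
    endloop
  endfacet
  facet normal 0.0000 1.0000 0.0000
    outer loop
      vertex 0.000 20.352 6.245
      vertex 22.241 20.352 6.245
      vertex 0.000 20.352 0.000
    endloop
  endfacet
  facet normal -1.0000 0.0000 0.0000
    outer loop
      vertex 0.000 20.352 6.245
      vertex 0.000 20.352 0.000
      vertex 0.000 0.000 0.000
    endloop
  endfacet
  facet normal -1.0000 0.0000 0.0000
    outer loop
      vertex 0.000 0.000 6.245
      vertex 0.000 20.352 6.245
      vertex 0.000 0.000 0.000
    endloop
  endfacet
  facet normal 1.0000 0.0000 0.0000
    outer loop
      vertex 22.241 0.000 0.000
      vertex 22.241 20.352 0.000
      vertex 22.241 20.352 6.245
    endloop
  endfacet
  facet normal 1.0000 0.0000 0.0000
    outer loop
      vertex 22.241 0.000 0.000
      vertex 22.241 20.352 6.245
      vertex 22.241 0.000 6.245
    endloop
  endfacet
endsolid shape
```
; perimeter-only toolpath
G21 ; units = mm
G90 ; absolute positioning
G28 ; home
; layer 1
G0 Z1.249
G0 X0.000 Y0.000
G1 X22.241 Y0.000
G1 X22.241 Y20.352
G1 X0.000 Y20.352
G1 X0.000 Y0.000
; layer 2
G0 Z2.498
G0 X0.000 Y0.000
G1 X22.241 Y0.000
G1 X22.241 Y20.352
G1 X0.000 Y20.352
G1 X0.000 Y0.000
; layer 3
G0 Z3.747
G0 X0.000 Y0.000
G1 X22.241 Y0.000
G1 X22.241 Y20.352
G1 X0.000 Y20.352
G1 X0.000 Y0.000
; layer 4
G0 Z4.996
G0 X0.000 Y0.000
G1 X22.241 Y0.000
G1 X22.241 Y20.352
G1 X0.000 Y20.352
G1 X0.000 Y0.000
; layer 5
G0 Z6.245
G0 X0.000 Y0.000
G1 X22.241 Y0.000
G1 X22.241 Y20.352
G1 X0.000 Y20.352
G1 X0.000 Y0.000
M2 ; end

The solid is a rectangular box, roughly 22.2 × 20.4 mm footprint and 6.25 mm tall. Slicing at Δz = 1.249 mm — 5 equal slices spanning the solid's height, so layer i sits at z = i·h/5 — gives 5 non-empty perimeters. Each is a 4-segment closed polygon; G0 lifts to the layer z and rapids to the start vertex, then G1 traces the edges.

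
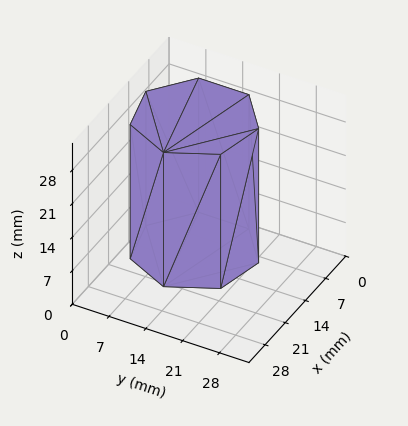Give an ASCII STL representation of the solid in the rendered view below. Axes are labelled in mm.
Reading the render: the shape is a regular 7-sided prism (a cylinder approximated with 7 flat sides), circumscribed radius ≈ 11 mm, height ≈ 28 mm (dimensions read to the nearest mm from the axis ticks). For the STL, each face is triangulated and given an outward normal.

solid part
  facet normal 0.0000 0.0000 -1.0000
    outer loop
      vertex 8.552 21.724 0.000
      vertex 17.858 19.600 0.000
      vertex 22.000 11.000 0.000
    endloop
  endfacet
  facet normal 0.0000 0.0000 -1.0000
    outer loop
      vertex 1.089 15.773 0.000
      vertex 8.552 21.724 0.000
      vertex 22.000 11.000 0.000
    endloop
  endfacet
  facet normal 0.0000 0.0000 -1.0000
    outer loop
      vertex 1.089 6.227 0.000
      vertex 1.089 15.773 0.000
      vertex 22.000 11.000 0.000
    endloop
  endfacet
  facet normal 0.0000 0.0000 -1.0000
    outer loop
      vertex 8.552 0.276 0.000
      vertex 1.089 6.227 0.000
      vertex 22.000 11.000 0.000
    endloop
  endfacet
  facet normal 0.0000 0.0000 -1.0000
    outer loop
      vertex 17.858 2.400 0.000
      vertex 8.552 0.276 0.000
      vertex 22.000 11.000 0.000
    endloop
  endfacet
  facet normal 0.0000 0.0000 1.0000
    outer loop
      vertex 22.000 11.000 28.000
      vertex 17.858 19.600 28.000
      vertex 8.552 21.724 28.000
    endloop
  endfacet
  facet normal 0.0000 0.0000 1.0000
    outer loop
      vertex 22.000 11.000 28.000
      vertex 8.552 21.724 28.000
      vertex 1.089 15.773 28.000
    endloop
  endfacet
  facet normal 0.0000 0.0000 1.0000
    outer loop
      vertex 22.000 11.000 28.000
      vertex 1.089 15.773 28.000
      vertex 1.089 6.227 28.000
    endloop
  endfacet
  facet normal 0.0000 0.0000 1.0000
    outer loop
      vertex 22.000 11.000 28.000
      vertex 1.089 6.227 28.000
      vertex 8.552 0.276 28.000
    endloop
  endfacet
  facet normal 0.0000 0.0000 1.0000
    outer loop
      vertex 22.000 11.000 28.000
      vertex 8.552 0.276 28.000
      vertex 17.858 2.400 28.000
    endloop
  endfacet
  facet normal 0.9010 0.4339 0.0000
    outer loop
      vertex 22.000 11.000 0.000
      vertex 17.858 19.600 0.000
      vertex 17.858 19.600 28.000
    endloop
  endfacet
  facet normal 0.9010 0.4339 0.0000
    outer loop
      vertex 22.000 11.000 0.000
      vertex 17.858 19.600 28.000
      vertex 22.000 11.000 28.000
    endloop
  endfacet
  facet normal 0.2225 0.9749 0.0000
    outer loop
      vertex 17.858 19.600 0.000
      vertex 8.552 21.724 0.000
      vertex 8.552 21.724 28.000
    endloop
  endfacet
  facet normal 0.2225 0.9749 0.0000
    outer loop
      vertex 17.858 19.600 0.000
      vertex 8.552 21.724 28.000
      vertex 17.858 19.600 28.000
    endloop
  endfacet
  facet normal -0.6235 0.7819 0.0000
    outer loop
      vertex 8.552 21.724 0.000
      vertex 1.089 15.773 0.000
      vertex 1.089 15.773 28.000
    endloop
  endfacet
  facet normal -0.6235 0.7819 0.0000
    outer loop
      vertex 8.552 21.724 0.000
      vertex 1.089 15.773 28.000
      vertex 8.552 21.724 28.000
    endloop
  endfacet
  facet normal -1.0000 0.0000 0.0000
    outer loop
      vertex 1.089 15.773 0.000
      vertex 1.089 6.227 0.000
      vertex 1.089 6.227 28.000
    endloop
  endfacet
  facet normal -1.0000 0.0000 0.0000
    outer loop
      vertex 1.089 15.773 0.000
      vertex 1.089 6.227 28.000
      vertex 1.089 15.773 28.000
    endloop
  endfacet
  facet normal -0.6235 -0.7819 0.0000
    outer loop
      vertex 1.089 6.227 0.000
      vertex 8.552 0.276 0.000
      vertex 8.552 0.276 28.000
    endloop
  endfacet
  facet normal -0.6235 -0.7819 0.0000
    outer loop
      vertex 1.089 6.227 0.000
      vertex 8.552 0.276 28.000
      vertex 1.089 6.227 28.000
    endloop
  endfacet
  facet normal 0.2225 -0.9749 0.0000
    outer loop
      vertex 8.552 0.276 0.000
      vertex 17.858 2.400 0.000
      vertex 17.858 2.400 28.000
    endloop
  endfacet
  facet normal 0.2225 -0.9749 0.0000
    outer loop
      vertex 8.552 0.276 0.000
      vertex 17.858 2.400 28.000
      vertex 8.552 0.276 28.000
    endloop
  endfacet
  facet normal 0.9010 -0.4339 0.0000
    outer loop
      vertex 17.858 2.400 0.000
      vertex 22.000 11.000 0.000
      vertex 22.000 11.000 28.000
    endloop
  endfacet
  facet normal 0.9010 -0.4339 0.0000
    outer loop
      vertex 17.858 2.400 0.000
      vertex 22.000 11.000 28.000
      vertex 17.858 2.400 28.000
    endloop
  endfacet
endsolid part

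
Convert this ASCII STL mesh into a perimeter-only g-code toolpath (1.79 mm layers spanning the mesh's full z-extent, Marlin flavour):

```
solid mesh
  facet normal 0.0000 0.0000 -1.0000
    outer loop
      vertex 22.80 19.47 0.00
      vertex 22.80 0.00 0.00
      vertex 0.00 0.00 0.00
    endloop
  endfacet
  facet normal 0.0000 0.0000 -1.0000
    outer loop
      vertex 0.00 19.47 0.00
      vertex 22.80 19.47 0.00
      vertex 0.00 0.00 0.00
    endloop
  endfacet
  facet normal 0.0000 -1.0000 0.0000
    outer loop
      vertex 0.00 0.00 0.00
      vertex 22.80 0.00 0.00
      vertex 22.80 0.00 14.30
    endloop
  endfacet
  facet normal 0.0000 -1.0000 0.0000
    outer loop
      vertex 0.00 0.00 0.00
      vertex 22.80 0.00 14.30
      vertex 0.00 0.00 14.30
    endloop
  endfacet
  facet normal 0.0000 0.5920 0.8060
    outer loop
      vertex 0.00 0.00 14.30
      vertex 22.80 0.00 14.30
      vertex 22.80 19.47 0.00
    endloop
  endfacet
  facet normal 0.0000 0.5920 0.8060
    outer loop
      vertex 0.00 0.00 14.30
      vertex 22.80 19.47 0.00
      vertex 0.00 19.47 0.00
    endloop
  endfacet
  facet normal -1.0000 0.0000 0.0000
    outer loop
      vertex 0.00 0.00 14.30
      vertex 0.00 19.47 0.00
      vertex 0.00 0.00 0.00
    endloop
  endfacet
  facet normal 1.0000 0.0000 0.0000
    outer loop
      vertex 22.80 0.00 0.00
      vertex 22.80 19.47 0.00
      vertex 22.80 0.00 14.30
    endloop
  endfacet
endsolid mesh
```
; perimeter-only toolpath
G21 ; units = mm
G90 ; absolute positioning
G28 ; home
; layer 1
G0 Z1.79
G0 X0.00 Y0.00
G1 X22.80 Y0.00
G1 X22.80 Y17.04
G1 X0.00 Y17.04
G1 X0.00 Y0.00
; layer 2
G0 Z3.58
G0 X0.00 Y0.00
G1 X22.80 Y0.00
G1 X22.80 Y14.60
G1 X0.00 Y14.60
G1 X0.00 Y0.00
; layer 3
G0 Z5.36
G0 X0.00 Y0.00
G1 X22.80 Y0.00
G1 X22.80 Y12.17
G1 X0.00 Y12.17
G1 X0.00 Y0.00
; layer 4
G0 Z7.15
G0 X0.00 Y0.00
G1 X22.80 Y0.00
G1 X22.80 Y9.73
G1 X0.00 Y9.73
G1 X0.00 Y0.00
; layer 5
G0 Z8.94
G0 X0.00 Y0.00
G1 X22.80 Y0.00
G1 X22.80 Y7.30
G1 X0.00 Y7.30
G1 X0.00 Y0.00
; layer 6
G0 Z10.73
G0 X0.00 Y0.00
G1 X22.80 Y0.00
G1 X22.80 Y4.87
G1 X0.00 Y4.87
G1 X0.00 Y0.00
; layer 7
G0 Z12.51
G0 X0.00 Y0.00
G1 X22.80 Y0.00
G1 X22.80 Y2.43
G1 X0.00 Y2.43
G1 X0.00 Y0.00
M2 ; end

The solid is a wedge (ramp): 22.8 × 19.5 mm base, rising to 14.3 mm along the y=0 edge and sloping linearly to z=0 at y=19.5. Slicing at Δz = 1.79 mm — 8 equal slices spanning the solid's height, so layer i sits at z = i·h/8 — gives 7 non-empty perimeters. Each is a 4-segment closed polygon; G0 lifts to the layer z and rapids to the start vertex, then G1 traces the edges. The cross-section shrinks linearly with z (the slice at the apex is degenerate and omitted).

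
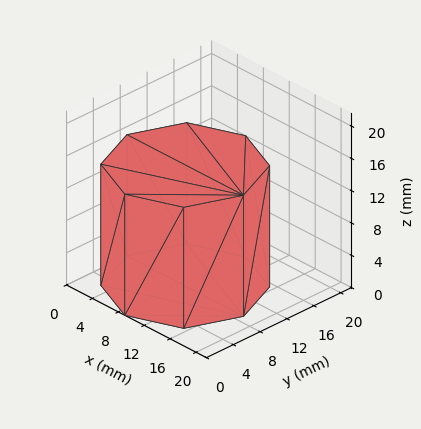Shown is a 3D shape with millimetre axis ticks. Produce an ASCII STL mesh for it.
Reading the render: the shape is a regular 8-sided prism (a cylinder approximated with 8 flat sides), circumscribed radius ≈ 9 mm, height ≈ 15 mm (dimensions read to the nearest mm from the axis ticks). For the STL, each face is triangulated and given an outward normal.

solid part
  facet normal 0.0000 0.0000 -1.0000
    outer loop
      vertex 9.0 18.0 0.0
      vertex 15.4 15.4 0.0
      vertex 18.0 9.0 0.0
    endloop
  endfacet
  facet normal 0.0000 0.0000 -1.0000
    outer loop
      vertex 2.6 15.4 0.0
      vertex 9.0 18.0 0.0
      vertex 18.0 9.0 0.0
    endloop
  endfacet
  facet normal 0.0000 0.0000 -1.0000
    outer loop
      vertex 0.0 9.0 0.0
      vertex 2.6 15.4 0.0
      vertex 18.0 9.0 0.0
    endloop
  endfacet
  facet normal 0.0000 0.0000 -1.0000
    outer loop
      vertex 2.6 2.6 0.0
      vertex 0.0 9.0 0.0
      vertex 18.0 9.0 0.0
    endloop
  endfacet
  facet normal 0.0000 0.0000 -1.0000
    outer loop
      vertex 9.0 0.0 0.0
      vertex 2.6 2.6 0.0
      vertex 18.0 9.0 0.0
    endloop
  endfacet
  facet normal 0.0000 0.0000 -1.0000
    outer loop
      vertex 15.4 2.6 0.0
      vertex 9.0 0.0 0.0
      vertex 18.0 9.0 0.0
    endloop
  endfacet
  facet normal 0.0000 0.0000 1.0000
    outer loop
      vertex 18.0 9.0 15.0
      vertex 15.4 15.4 15.0
      vertex 9.0 18.0 15.0
    endloop
  endfacet
  facet normal 0.0000 0.0000 1.0000
    outer loop
      vertex 18.0 9.0 15.0
      vertex 9.0 18.0 15.0
      vertex 2.6 15.4 15.0
    endloop
  endfacet
  facet normal 0.0000 0.0000 1.0000
    outer loop
      vertex 18.0 9.0 15.0
      vertex 2.6 15.4 15.0
      vertex 0.0 9.0 15.0
    endloop
  endfacet
  facet normal 0.0000 0.0000 1.0000
    outer loop
      vertex 18.0 9.0 15.0
      vertex 0.0 9.0 15.0
      vertex 2.6 2.6 15.0
    endloop
  endfacet
  facet normal 0.0000 0.0000 1.0000
    outer loop
      vertex 18.0 9.0 15.0
      vertex 2.6 2.6 15.0
      vertex 9.0 0.0 15.0
    endloop
  endfacet
  facet normal 0.0000 0.0000 1.0000
    outer loop
      vertex 18.0 9.0 15.0
      vertex 9.0 0.0 15.0
      vertex 15.4 2.6 15.0
    endloop
  endfacet
  facet normal 0.9265 0.3764 0.0000
    outer loop
      vertex 18.0 9.0 0.0
      vertex 15.4 15.4 0.0
      vertex 15.4 15.4 15.0
    endloop
  endfacet
  facet normal 0.9265 0.3764 0.0000
    outer loop
      vertex 18.0 9.0 0.0
      vertex 15.4 15.4 15.0
      vertex 18.0 9.0 15.0
    endloop
  endfacet
  facet normal 0.3764 0.9265 0.0000
    outer loop
      vertex 15.4 15.4 0.0
      vertex 9.0 18.0 0.0
      vertex 9.0 18.0 15.0
    endloop
  endfacet
  facet normal 0.3764 0.9265 0.0000
    outer loop
      vertex 15.4 15.4 0.0
      vertex 9.0 18.0 15.0
      vertex 15.4 15.4 15.0
    endloop
  endfacet
  facet normal -0.3764 0.9265 0.0000
    outer loop
      vertex 9.0 18.0 0.0
      vertex 2.6 15.4 0.0
      vertex 2.6 15.4 15.0
    endloop
  endfacet
  facet normal -0.3764 0.9265 0.0000
    outer loop
      vertex 9.0 18.0 0.0
      vertex 2.6 15.4 15.0
      vertex 9.0 18.0 15.0
    endloop
  endfacet
  facet normal -0.9265 0.3764 0.0000
    outer loop
      vertex 2.6 15.4 0.0
      vertex 0.0 9.0 0.0
      vertex 0.0 9.0 15.0
    endloop
  endfacet
  facet normal -0.9265 0.3764 0.0000
    outer loop
      vertex 2.6 15.4 0.0
      vertex 0.0 9.0 15.0
      vertex 2.6 15.4 15.0
    endloop
  endfacet
  facet normal -0.9265 -0.3764 0.0000
    outer loop
      vertex 0.0 9.0 0.0
      vertex 2.6 2.6 0.0
      vertex 2.6 2.6 15.0
    endloop
  endfacet
  facet normal -0.9265 -0.3764 0.0000
    outer loop
      vertex 0.0 9.0 0.0
      vertex 2.6 2.6 15.0
      vertex 0.0 9.0 15.0
    endloop
  endfacet
  facet normal -0.3764 -0.9265 0.0000
    outer loop
      vertex 2.6 2.6 0.0
      vertex 9.0 0.0 0.0
      vertex 9.0 0.0 15.0
    endloop
  endfacet
  facet normal -0.3764 -0.9265 0.0000
    outer loop
      vertex 2.6 2.6 0.0
      vertex 9.0 0.0 15.0
      vertex 2.6 2.6 15.0
    endloop
  endfacet
  facet normal 0.3764 -0.9265 0.0000
    outer loop
      vertex 9.0 0.0 0.0
      vertex 15.4 2.6 0.0
      vertex 15.4 2.6 15.0
    endloop
  endfacet
  facet normal 0.3764 -0.9265 0.0000
    outer loop
      vertex 9.0 0.0 0.0
      vertex 15.4 2.6 15.0
      vertex 9.0 0.0 15.0
    endloop
  endfacet
  facet normal 0.9265 -0.3764 0.0000
    outer loop
      vertex 15.4 2.6 0.0
      vertex 18.0 9.0 0.0
      vertex 18.0 9.0 15.0
    endloop
  endfacet
  facet normal 0.9265 -0.3764 0.0000
    outer loop
      vertex 15.4 2.6 0.0
      vertex 18.0 9.0 15.0
      vertex 15.4 2.6 15.0
    endloop
  endfacet
endsolid part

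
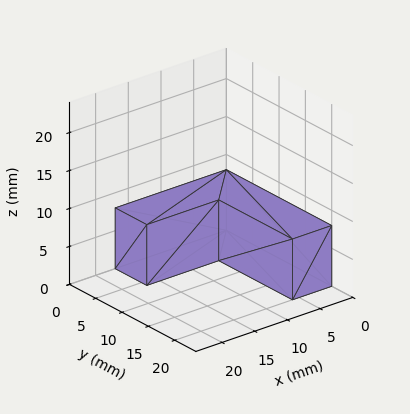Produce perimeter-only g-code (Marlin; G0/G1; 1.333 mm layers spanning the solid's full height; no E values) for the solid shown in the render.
Reading the render: the shape is an L-shaped prism: outer 17 × 20 mm, arm thicknesses ≈ 6 mm (horizontal) and 6 mm (vertical), extruded 8 mm in z (dimensions read to the nearest mm from the axis ticks). For the g-code, the solid's height is divided into equal slices at the stated Δz and each level perimeter traced with G1 moves after a G0 lift.

; perimeter-only toolpath
G21 ; units = mm
G90 ; absolute positioning
G28 ; home
; layer 1
G0 Z1.333
G0 X0.000 Y0.000
G1 X17.000 Y0.000
G1 X17.000 Y6.000
G1 X6.000 Y6.000
G1 X6.000 Y20.000
G1 X0.000 Y20.000
G1 X0.000 Y0.000
; layer 2
G0 Z2.667
G0 X0.000 Y0.000
G1 X17.000 Y0.000
G1 X17.000 Y6.000
G1 X6.000 Y6.000
G1 X6.000 Y20.000
G1 X0.000 Y20.000
G1 X0.000 Y0.000
; layer 3
G0 Z4.000
G0 X0.000 Y0.000
G1 X17.000 Y0.000
G1 X17.000 Y6.000
G1 X6.000 Y6.000
G1 X6.000 Y20.000
G1 X0.000 Y20.000
G1 X0.000 Y0.000
; layer 4
G0 Z5.333
G0 X0.000 Y0.000
G1 X17.000 Y0.000
G1 X17.000 Y6.000
G1 X6.000 Y6.000
G1 X6.000 Y20.000
G1 X0.000 Y20.000
G1 X0.000 Y0.000
; layer 5
G0 Z6.667
G0 X0.000 Y0.000
G1 X17.000 Y0.000
G1 X17.000 Y6.000
G1 X6.000 Y6.000
G1 X6.000 Y20.000
G1 X0.000 Y20.000
G1 X0.000 Y0.000
; layer 6
G0 Z8.000
G0 X0.000 Y0.000
G1 X17.000 Y0.000
G1 X17.000 Y6.000
G1 X6.000 Y6.000
G1 X6.000 Y20.000
G1 X0.000 Y20.000
G1 X0.000 Y0.000
M2 ; end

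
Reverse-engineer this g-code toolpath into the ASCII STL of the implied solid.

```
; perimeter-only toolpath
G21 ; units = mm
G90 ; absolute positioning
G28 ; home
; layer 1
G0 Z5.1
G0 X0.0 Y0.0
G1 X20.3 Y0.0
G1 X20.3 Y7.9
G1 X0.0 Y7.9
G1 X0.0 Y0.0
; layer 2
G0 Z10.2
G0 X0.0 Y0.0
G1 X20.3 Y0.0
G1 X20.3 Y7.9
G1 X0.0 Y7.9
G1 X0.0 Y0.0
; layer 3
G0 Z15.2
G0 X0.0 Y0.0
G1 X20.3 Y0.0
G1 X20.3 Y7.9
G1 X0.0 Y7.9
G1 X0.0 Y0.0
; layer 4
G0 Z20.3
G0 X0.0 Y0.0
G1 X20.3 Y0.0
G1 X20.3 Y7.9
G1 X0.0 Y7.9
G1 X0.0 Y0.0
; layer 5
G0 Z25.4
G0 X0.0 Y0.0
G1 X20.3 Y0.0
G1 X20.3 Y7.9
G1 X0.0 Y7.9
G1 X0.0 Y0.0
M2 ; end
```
solid part
  facet normal 0.0000 0.0000 -1.0000
    outer loop
      vertex 20.3 7.9 0.0
      vertex 20.3 0.0 0.0
      vertex 0.0 0.0 0.0
    endloop
  endfacet
  facet normal 0.0000 0.0000 -1.0000
    outer loop
      vertex 0.0 7.9 0.0
      vertex 20.3 7.9 0.0
      vertex 0.0 0.0 0.0
    endloop
  endfacet
  facet normal 0.0000 0.0000 1.0000
    outer loop
      vertex 0.0 0.0 25.4
      vertex 20.3 0.0 25.4
      vertex 20.3 7.9 25.4
    endloop
  endfacet
  facet normal 0.0000 0.0000 1.0000
    outer loop
      vertex 0.0 0.0 25.4
      vertex 20.3 7.9 25.4
      vertex 0.0 7.9 25.4
    endloop
  endfacet
  facet normal 0.0000 -1.0000 0.0000
    outer loop
      vertex 0.0 0.0 0.0
      vertex 20.3 0.0 0.0
      vertex 20.3 0.0 25.4
    endloop
  endfacet
  facet normal 0.0000 -1.0000 0.0000
    outer loop
      vertex 0.0 0.0 0.0
      vertex 20.3 0.0 25.4
      vertex 0.0 0.0 25.4
    endloop
  endfacet
  facet normal 0.0000 1.0000 0.0000
    outer loop
      vertex 20.3 7.9 25.4
      vertex 20.3 7.9 0.0
      vertex 0.0 7.9 0.0
    endloop
  endfacet
  facet normal 0.0000 1.0000 0.0000
    outer loop
      vertex 0.0 7.9 25.4
      vertex 20.3 7.9 25.4
      vertex 0.0 7.9 0.0
    endloop
  endfacet
  facet normal -1.0000 0.0000 0.0000
    outer loop
      vertex 0.0 7.9 25.4
      vertex 0.0 7.9 0.0
      vertex 0.0 0.0 0.0
    endloop
  endfacet
  facet normal -1.0000 0.0000 0.0000
    outer loop
      vertex 0.0 0.0 25.4
      vertex 0.0 7.9 25.4
      vertex 0.0 0.0 0.0
    endloop
  endfacet
  facet normal 1.0000 0.0000 0.0000
    outer loop
      vertex 20.3 0.0 0.0
      vertex 20.3 7.9 0.0
      vertex 20.3 7.9 25.4
    endloop
  endfacet
  facet normal 1.0000 0.0000 0.0000
    outer loop
      vertex 20.3 0.0 0.0
      vertex 20.3 7.9 25.4
      vertex 20.3 0.0 25.4
    endloop
  endfacet
endsolid part

The G0 Z moves step by Δz≈5.1 mm. Every layer's G1 loop is the same polygon, so the solid is a straight extrusion of it from z=0 to z≈25.4. Closing with flat bottom and top caps and triangulating gives 12 facets — a rectangular box, roughly 20.3 × 7.9 mm footprint and 25.4 mm tall.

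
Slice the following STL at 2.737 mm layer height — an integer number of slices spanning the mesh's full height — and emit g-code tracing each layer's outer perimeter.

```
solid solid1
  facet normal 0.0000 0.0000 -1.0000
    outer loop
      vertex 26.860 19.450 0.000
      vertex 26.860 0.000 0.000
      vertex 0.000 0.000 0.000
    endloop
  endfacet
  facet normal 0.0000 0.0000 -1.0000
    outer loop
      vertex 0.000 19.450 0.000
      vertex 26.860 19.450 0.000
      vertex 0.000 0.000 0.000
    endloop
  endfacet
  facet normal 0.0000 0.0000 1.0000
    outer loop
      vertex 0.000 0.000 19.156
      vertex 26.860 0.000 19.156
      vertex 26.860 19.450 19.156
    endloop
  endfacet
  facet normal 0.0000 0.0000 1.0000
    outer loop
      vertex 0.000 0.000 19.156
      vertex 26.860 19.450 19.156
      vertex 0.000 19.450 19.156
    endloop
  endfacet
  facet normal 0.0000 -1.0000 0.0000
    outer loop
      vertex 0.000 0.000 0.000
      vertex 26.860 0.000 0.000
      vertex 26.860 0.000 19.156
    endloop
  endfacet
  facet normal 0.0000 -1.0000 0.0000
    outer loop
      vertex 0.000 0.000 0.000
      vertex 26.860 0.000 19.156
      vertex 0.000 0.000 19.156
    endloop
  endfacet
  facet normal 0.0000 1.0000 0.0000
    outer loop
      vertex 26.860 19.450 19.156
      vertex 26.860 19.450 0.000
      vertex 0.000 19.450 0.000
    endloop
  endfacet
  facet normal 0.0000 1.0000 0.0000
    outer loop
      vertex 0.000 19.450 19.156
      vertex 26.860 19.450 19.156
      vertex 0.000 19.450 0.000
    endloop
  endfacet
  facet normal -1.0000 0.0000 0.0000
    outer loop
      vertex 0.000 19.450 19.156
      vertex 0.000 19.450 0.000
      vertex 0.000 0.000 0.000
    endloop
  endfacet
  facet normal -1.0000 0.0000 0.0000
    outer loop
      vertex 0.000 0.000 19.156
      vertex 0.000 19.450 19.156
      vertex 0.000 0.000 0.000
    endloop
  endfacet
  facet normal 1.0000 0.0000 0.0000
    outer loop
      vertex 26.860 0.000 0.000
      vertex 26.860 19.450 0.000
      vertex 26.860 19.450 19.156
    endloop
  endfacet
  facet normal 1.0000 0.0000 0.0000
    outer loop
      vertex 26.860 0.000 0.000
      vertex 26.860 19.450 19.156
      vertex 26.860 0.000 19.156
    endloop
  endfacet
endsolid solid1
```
; perimeter-only toolpath
G21 ; units = mm
G90 ; absolute positioning
G28 ; home
; layer 1
G0 Z2.737
G0 X0.000 Y0.000
G1 X26.860 Y0.000
G1 X26.860 Y19.450
G1 X0.000 Y19.450
G1 X0.000 Y0.000
; layer 2
G0 Z5.473
G0 X0.000 Y0.000
G1 X26.860 Y0.000
G1 X26.860 Y19.450
G1 X0.000 Y19.450
G1 X0.000 Y0.000
; layer 3
G0 Z8.210
G0 X0.000 Y0.000
G1 X26.860 Y0.000
G1 X26.860 Y19.450
G1 X0.000 Y19.450
G1 X0.000 Y0.000
; layer 4
G0 Z10.946
G0 X0.000 Y0.000
G1 X26.860 Y0.000
G1 X26.860 Y19.450
G1 X0.000 Y19.450
G1 X0.000 Y0.000
; layer 5
G0 Z13.683
G0 X0.000 Y0.000
G1 X26.860 Y0.000
G1 X26.860 Y19.450
G1 X0.000 Y19.450
G1 X0.000 Y0.000
; layer 6
G0 Z16.419
G0 X0.000 Y0.000
G1 X26.860 Y0.000
G1 X26.860 Y19.450
G1 X0.000 Y19.450
G1 X0.000 Y0.000
; layer 7
G0 Z19.156
G0 X0.000 Y0.000
G1 X26.860 Y0.000
G1 X26.860 Y19.450
G1 X0.000 Y19.450
G1 X0.000 Y0.000
M2 ; end

The solid is a rectangular box, roughly 26.9 × 19.4 mm footprint and 19.2 mm tall. Slicing at Δz = 2.737 mm — 7 equal slices spanning the solid's height, so layer i sits at z = i·h/7 — gives 7 non-empty perimeters. Each is a 4-segment closed polygon; G0 lifts to the layer z and rapids to the start vertex, then G1 traces the edges.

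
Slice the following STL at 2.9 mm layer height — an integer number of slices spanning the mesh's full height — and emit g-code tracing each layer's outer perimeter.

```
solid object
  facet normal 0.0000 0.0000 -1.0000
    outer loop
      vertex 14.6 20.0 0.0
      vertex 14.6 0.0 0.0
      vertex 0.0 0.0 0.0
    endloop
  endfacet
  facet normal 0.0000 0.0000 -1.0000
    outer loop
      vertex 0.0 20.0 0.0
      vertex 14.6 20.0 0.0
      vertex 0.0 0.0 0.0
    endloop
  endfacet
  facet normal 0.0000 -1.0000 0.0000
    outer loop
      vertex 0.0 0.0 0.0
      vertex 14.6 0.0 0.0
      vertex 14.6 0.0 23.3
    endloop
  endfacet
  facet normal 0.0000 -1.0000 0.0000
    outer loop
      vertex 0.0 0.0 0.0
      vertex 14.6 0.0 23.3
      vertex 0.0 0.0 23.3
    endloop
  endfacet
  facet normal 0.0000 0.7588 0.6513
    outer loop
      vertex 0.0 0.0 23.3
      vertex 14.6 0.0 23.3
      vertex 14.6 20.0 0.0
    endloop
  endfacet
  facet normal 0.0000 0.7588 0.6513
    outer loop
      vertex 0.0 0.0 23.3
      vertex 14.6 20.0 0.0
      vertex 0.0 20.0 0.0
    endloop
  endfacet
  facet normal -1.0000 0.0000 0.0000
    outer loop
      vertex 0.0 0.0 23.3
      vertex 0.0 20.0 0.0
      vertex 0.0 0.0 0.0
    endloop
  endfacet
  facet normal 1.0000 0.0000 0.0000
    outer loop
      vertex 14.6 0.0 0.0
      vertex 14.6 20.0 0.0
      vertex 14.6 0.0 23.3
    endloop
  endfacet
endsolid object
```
; perimeter-only toolpath
G21 ; units = mm
G90 ; absolute positioning
G28 ; home
; layer 1
G0 Z2.9
G0 X0.0 Y0.0
G1 X14.6 Y0.0
G1 X14.6 Y17.5
G1 X0.0 Y17.5
G1 X0.0 Y0.0
; layer 2
G0 Z5.8
G0 X0.0 Y0.0
G1 X14.6 Y0.0
G1 X14.6 Y15.0
G1 X0.0 Y15.0
G1 X0.0 Y0.0
; layer 3
G0 Z8.7
G0 X0.0 Y0.0
G1 X14.6 Y0.0
G1 X14.6 Y12.5
G1 X0.0 Y12.5
G1 X0.0 Y0.0
; layer 4
G0 Z11.7
G0 X0.0 Y0.0
G1 X14.6 Y0.0
G1 X14.6 Y10.0
G1 X0.0 Y10.0
G1 X0.0 Y0.0
; layer 5
G0 Z14.6
G0 X0.0 Y0.0
G1 X14.6 Y0.0
G1 X14.6 Y7.5
G1 X0.0 Y7.5
G1 X0.0 Y0.0
; layer 6
G0 Z17.5
G0 X0.0 Y0.0
G1 X14.6 Y0.0
G1 X14.6 Y5.0
G1 X0.0 Y5.0
G1 X0.0 Y0.0
; layer 7
G0 Z20.4
G0 X0.0 Y0.0
G1 X14.6 Y0.0
G1 X14.6 Y2.5
G1 X0.0 Y2.5
G1 X0.0 Y0.0
M2 ; end

The solid is a wedge (ramp): 14.6 × 20 mm base, rising to 23.3 mm along the y=0 edge and sloping linearly to z=0 at y=20. Slicing at Δz = 2.9 mm — 8 equal slices spanning the solid's height, so layer i sits at z = i·h/8 — gives 7 non-empty perimeters. Each is a 4-segment closed polygon; G0 lifts to the layer z and rapids to the start vertex, then G1 traces the edges. The cross-section shrinks linearly with z (the slice at the apex is degenerate and omitted).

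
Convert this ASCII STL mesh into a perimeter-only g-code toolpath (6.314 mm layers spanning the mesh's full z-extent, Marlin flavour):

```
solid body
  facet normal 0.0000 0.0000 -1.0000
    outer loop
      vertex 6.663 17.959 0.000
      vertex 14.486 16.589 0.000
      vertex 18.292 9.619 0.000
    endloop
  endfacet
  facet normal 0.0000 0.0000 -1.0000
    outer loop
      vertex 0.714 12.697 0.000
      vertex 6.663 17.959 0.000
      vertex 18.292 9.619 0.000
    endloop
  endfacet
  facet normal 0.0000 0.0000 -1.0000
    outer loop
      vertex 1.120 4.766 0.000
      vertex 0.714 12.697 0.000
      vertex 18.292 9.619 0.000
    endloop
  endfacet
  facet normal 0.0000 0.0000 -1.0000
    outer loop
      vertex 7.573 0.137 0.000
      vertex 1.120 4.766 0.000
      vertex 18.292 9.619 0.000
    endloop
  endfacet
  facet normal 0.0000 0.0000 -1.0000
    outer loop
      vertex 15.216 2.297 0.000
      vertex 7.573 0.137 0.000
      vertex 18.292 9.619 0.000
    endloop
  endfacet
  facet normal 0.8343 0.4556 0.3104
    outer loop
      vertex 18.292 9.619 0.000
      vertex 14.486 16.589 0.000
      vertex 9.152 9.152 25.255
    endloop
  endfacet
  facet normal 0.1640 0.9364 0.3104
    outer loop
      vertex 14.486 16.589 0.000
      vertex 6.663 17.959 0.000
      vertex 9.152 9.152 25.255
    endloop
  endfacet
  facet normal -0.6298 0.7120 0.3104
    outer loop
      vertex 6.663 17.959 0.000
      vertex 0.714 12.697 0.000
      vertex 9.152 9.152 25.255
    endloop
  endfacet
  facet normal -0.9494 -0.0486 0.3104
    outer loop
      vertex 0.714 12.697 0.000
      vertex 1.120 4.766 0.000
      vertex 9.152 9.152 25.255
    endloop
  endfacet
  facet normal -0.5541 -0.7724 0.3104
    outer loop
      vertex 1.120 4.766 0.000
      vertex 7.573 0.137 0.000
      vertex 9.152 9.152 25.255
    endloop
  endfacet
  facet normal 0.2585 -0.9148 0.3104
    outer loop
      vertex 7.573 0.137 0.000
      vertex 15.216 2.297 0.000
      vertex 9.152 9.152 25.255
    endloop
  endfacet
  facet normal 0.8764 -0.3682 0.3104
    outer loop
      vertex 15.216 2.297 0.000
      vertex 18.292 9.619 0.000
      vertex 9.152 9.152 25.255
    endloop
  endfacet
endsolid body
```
; perimeter-only toolpath
G21 ; units = mm
G90 ; absolute positioning
G28 ; home
; layer 1
G0 Z6.314
G0 X16.007 Y9.502
G1 X13.152 Y14.730
G1 X7.285 Y15.757
G1 X2.823 Y11.811
G1 X3.128 Y5.862
G1 X7.968 Y2.391
G1 X13.700 Y4.011
G1 X16.007 Y9.502
; layer 2
G0 Z12.627
G0 X13.722 Y9.386
G1 X11.819 Y12.870
G1 X7.907 Y13.555
G1 X4.933 Y10.924
G1 X5.136 Y6.959
G1 X8.363 Y4.644
G1 X12.184 Y5.724
G1 X13.722 Y9.386
; layer 3
G0 Z18.941
G0 X11.437 Y9.269
G1 X10.485 Y11.011
G1 X8.530 Y11.354
G1 X7.042 Y10.038
G1 X7.144 Y8.055
G1 X8.757 Y6.898
G1 X10.668 Y7.438
G1 X11.437 Y9.269
M2 ; end

The solid is a regular 7-sided pyramid, base circumscribed radius ≈ 9.15 mm, apex at z ≈ 25.3 mm. Slicing at Δz = 6.314 mm — 4 equal slices spanning the solid's height, so layer i sits at z = i·h/4 — gives 3 non-empty perimeters. Each is a 7-segment closed polygon; G0 lifts to the layer z and rapids to the start vertex, then G1 traces the edges. The cross-section shrinks linearly with z (the slice at the apex is degenerate and omitted).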